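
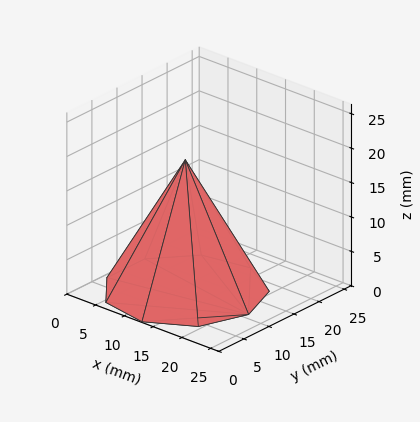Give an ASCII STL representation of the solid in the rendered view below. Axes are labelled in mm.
Reading the render: the shape is a regular 9-sided pyramid, base circumscribed radius ≈ 11 mm, apex at z ≈ 19 mm (dimensions read to the nearest mm from the axis ticks). For the STL, each face is triangulated and given an outward normal.

solid part
  facet normal 0.0000 0.0000 -1.0000
    outer loop
      vertex 12.910 21.833 0.000
      vertex 19.426 18.071 0.000
      vertex 22.000 11.000 0.000
    endloop
  endfacet
  facet normal 0.0000 0.0000 -1.0000
    outer loop
      vertex 5.500 20.526 0.000
      vertex 12.910 21.833 0.000
      vertex 22.000 11.000 0.000
    endloop
  endfacet
  facet normal 0.0000 0.0000 -1.0000
    outer loop
      vertex 0.663 14.762 0.000
      vertex 5.500 20.526 0.000
      vertex 22.000 11.000 0.000
    endloop
  endfacet
  facet normal 0.0000 0.0000 -1.0000
    outer loop
      vertex 0.663 7.238 0.000
      vertex 0.663 14.762 0.000
      vertex 22.000 11.000 0.000
    endloop
  endfacet
  facet normal 0.0000 0.0000 -1.0000
    outer loop
      vertex 5.500 1.474 0.000
      vertex 0.663 7.238 0.000
      vertex 22.000 11.000 0.000
    endloop
  endfacet
  facet normal 0.0000 0.0000 -1.0000
    outer loop
      vertex 12.910 0.167 0.000
      vertex 5.500 1.474 0.000
      vertex 22.000 11.000 0.000
    endloop
  endfacet
  facet normal 0.0000 0.0000 -1.0000
    outer loop
      vertex 19.426 3.929 0.000
      vertex 12.910 0.167 0.000
      vertex 22.000 11.000 0.000
    endloop
  endfacet
  facet normal 0.8254 0.3005 0.4779
    outer loop
      vertex 22.000 11.000 0.000
      vertex 19.426 18.071 0.000
      vertex 11.000 11.000 19.000
    endloop
  endfacet
  facet normal 0.4392 0.7607 0.4779
    outer loop
      vertex 19.426 18.071 0.000
      vertex 12.910 21.833 0.000
      vertex 11.000 11.000 19.000
    endloop
  endfacet
  facet normal -0.1526 0.8651 0.4779
    outer loop
      vertex 12.910 21.833 0.000
      vertex 5.500 20.526 0.000
      vertex 11.000 11.000 19.000
    endloop
  endfacet
  facet normal -0.6729 0.5647 0.4779
    outer loop
      vertex 5.500 20.526 0.000
      vertex 0.663 14.762 0.000
      vertex 11.000 11.000 19.000
    endloop
  endfacet
  facet normal -0.8784 0.0000 0.4779
    outer loop
      vertex 0.663 14.762 0.000
      vertex 0.663 7.238 0.000
      vertex 11.000 11.000 19.000
    endloop
  endfacet
  facet normal -0.6729 -0.5647 0.4779
    outer loop
      vertex 0.663 7.238 0.000
      vertex 5.500 1.474 0.000
      vertex 11.000 11.000 19.000
    endloop
  endfacet
  facet normal -0.1526 -0.8651 0.4779
    outer loop
      vertex 5.500 1.474 0.000
      vertex 12.910 0.167 0.000
      vertex 11.000 11.000 19.000
    endloop
  endfacet
  facet normal 0.4392 -0.7607 0.4779
    outer loop
      vertex 12.910 0.167 0.000
      vertex 19.426 3.929 0.000
      vertex 11.000 11.000 19.000
    endloop
  endfacet
  facet normal 0.8254 -0.3005 0.4779
    outer loop
      vertex 19.426 3.929 0.000
      vertex 22.000 11.000 0.000
      vertex 11.000 11.000 19.000
    endloop
  endfacet
endsolid part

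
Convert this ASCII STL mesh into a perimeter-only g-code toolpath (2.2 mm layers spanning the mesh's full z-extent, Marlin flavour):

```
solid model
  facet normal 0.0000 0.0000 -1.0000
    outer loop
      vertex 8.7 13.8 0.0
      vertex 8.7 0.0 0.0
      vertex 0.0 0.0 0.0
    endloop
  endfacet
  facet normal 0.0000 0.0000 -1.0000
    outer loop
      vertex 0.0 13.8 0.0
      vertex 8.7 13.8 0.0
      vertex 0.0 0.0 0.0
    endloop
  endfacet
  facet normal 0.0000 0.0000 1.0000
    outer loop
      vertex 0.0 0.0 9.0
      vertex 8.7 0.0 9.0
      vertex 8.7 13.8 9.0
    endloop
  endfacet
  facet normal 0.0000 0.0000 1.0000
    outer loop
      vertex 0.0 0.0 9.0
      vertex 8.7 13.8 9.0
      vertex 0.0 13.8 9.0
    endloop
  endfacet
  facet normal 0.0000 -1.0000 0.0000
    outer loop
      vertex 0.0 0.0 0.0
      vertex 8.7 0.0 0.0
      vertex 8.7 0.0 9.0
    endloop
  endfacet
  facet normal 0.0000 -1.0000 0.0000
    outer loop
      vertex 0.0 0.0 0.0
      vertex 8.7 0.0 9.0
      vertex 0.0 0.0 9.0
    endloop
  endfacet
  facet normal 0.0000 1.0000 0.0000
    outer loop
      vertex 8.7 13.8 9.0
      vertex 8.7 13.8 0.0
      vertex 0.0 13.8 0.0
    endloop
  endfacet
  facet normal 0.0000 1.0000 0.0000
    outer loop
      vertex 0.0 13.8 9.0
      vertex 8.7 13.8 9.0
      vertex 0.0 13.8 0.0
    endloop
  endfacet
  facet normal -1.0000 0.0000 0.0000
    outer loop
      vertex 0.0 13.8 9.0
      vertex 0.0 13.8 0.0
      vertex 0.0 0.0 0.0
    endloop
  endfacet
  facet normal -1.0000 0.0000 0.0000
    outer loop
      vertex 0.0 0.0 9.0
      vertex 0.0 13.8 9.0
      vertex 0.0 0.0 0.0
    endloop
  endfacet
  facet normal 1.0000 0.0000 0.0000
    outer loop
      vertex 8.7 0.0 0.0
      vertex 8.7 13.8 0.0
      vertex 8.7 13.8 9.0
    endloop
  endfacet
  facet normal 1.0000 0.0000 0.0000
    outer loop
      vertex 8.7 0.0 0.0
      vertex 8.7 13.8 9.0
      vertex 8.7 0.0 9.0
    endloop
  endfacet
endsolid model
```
; perimeter-only toolpath
G21 ; units = mm
G90 ; absolute positioning
G28 ; home
; layer 1
G0 Z2.2
G0 X0.0 Y0.0
G1 X8.7 Y0.0
G1 X8.7 Y13.8
G1 X0.0 Y13.8
G1 X0.0 Y0.0
; layer 2
G0 Z4.5
G0 X0.0 Y0.0
G1 X8.7 Y0.0
G1 X8.7 Y13.8
G1 X0.0 Y13.8
G1 X0.0 Y0.0
; layer 3
G0 Z6.8
G0 X0.0 Y0.0
G1 X8.7 Y0.0
G1 X8.7 Y13.8
G1 X0.0 Y13.8
G1 X0.0 Y0.0
; layer 4
G0 Z9.0
G0 X0.0 Y0.0
G1 X8.7 Y0.0
G1 X8.7 Y13.8
G1 X0.0 Y13.8
G1 X0.0 Y0.0
M2 ; end

The solid is a rectangular box, roughly 8.7 × 13.8 mm footprint and 9 mm tall. Slicing at Δz = 2.2 mm — 4 equal slices spanning the solid's height, so layer i sits at z = i·h/4 — gives 4 non-empty perimeters. Each is a 4-segment closed polygon; G0 lifts to the layer z and rapids to the start vertex, then G1 traces the edges.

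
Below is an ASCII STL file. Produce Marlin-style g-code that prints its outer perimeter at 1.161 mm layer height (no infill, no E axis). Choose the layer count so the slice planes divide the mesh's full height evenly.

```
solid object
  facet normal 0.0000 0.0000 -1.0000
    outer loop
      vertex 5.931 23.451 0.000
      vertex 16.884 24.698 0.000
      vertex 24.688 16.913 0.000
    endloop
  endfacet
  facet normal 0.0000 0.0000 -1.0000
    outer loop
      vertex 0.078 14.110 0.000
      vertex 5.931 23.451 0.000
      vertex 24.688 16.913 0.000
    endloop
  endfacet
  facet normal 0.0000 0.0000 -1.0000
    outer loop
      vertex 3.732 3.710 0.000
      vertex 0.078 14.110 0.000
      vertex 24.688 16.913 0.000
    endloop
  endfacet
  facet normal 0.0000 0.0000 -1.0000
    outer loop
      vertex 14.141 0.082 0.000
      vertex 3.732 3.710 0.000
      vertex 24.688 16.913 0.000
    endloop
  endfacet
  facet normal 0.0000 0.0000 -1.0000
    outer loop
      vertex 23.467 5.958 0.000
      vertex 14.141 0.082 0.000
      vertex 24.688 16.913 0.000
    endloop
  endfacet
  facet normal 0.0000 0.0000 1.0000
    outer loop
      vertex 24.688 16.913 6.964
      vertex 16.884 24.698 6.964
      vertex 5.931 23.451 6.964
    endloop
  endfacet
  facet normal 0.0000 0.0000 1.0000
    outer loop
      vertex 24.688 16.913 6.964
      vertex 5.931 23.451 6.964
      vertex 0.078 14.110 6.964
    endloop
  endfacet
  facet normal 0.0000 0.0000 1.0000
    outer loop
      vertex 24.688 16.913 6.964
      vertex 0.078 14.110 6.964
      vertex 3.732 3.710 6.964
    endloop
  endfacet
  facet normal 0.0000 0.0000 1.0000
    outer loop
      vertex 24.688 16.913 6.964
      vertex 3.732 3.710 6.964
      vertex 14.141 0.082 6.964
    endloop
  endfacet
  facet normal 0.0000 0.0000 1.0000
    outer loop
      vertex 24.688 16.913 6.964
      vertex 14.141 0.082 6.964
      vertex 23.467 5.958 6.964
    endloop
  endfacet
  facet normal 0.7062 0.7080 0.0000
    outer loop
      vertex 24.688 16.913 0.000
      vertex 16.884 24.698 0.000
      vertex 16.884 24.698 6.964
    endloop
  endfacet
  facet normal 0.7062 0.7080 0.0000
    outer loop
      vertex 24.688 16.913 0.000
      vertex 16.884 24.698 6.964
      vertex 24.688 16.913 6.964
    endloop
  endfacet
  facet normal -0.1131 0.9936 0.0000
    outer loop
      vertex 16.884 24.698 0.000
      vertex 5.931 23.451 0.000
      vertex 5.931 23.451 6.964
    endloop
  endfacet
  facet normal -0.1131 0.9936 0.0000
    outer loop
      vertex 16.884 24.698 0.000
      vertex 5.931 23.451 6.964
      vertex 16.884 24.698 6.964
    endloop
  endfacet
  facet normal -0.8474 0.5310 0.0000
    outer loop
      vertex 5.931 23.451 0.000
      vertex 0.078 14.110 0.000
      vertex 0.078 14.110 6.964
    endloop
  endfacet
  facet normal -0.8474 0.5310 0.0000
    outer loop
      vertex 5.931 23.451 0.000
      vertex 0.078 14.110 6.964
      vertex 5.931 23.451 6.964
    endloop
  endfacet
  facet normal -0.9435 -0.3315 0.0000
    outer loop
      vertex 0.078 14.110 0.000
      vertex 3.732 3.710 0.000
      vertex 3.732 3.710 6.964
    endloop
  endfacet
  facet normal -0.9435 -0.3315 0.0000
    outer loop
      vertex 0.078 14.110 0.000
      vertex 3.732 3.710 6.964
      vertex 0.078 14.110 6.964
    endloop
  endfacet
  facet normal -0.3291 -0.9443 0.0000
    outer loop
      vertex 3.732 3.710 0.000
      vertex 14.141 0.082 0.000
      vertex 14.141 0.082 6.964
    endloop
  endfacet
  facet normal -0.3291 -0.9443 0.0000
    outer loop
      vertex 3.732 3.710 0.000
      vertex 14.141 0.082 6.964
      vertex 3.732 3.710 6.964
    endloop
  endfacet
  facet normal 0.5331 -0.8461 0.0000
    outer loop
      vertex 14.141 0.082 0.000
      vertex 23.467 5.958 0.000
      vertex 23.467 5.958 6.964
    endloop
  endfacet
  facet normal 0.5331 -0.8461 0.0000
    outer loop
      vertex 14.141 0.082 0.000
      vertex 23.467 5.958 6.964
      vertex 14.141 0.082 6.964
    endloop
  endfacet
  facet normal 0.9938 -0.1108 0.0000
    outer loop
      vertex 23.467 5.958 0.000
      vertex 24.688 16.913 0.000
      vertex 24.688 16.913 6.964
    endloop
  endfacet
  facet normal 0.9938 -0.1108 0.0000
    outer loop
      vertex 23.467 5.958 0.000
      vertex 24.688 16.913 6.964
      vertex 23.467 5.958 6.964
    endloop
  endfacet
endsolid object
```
; perimeter-only toolpath
G21 ; units = mm
G90 ; absolute positioning
G28 ; home
; layer 1
G0 Z1.161
G0 X24.688 Y16.913
G1 X16.884 Y24.698
G1 X5.931 Y23.451
G1 X0.078 Y14.110
G1 X3.732 Y3.710
G1 X14.141 Y0.082
G1 X23.467 Y5.958
G1 X24.688 Y16.913
; layer 2
G0 Z2.321
G0 X24.688 Y16.913
G1 X16.884 Y24.698
G1 X5.931 Y23.451
G1 X0.078 Y14.110
G1 X3.732 Y3.710
G1 X14.141 Y0.082
G1 X23.467 Y5.958
G1 X24.688 Y16.913
; layer 3
G0 Z3.482
G0 X24.688 Y16.913
G1 X16.884 Y24.698
G1 X5.931 Y23.451
G1 X0.078 Y14.110
G1 X3.732 Y3.710
G1 X14.141 Y0.082
G1 X23.467 Y5.958
G1 X24.688 Y16.913
; layer 4
G0 Z4.643
G0 X24.688 Y16.913
G1 X16.884 Y24.698
G1 X5.931 Y23.451
G1 X0.078 Y14.110
G1 X3.732 Y3.710
G1 X14.141 Y0.082
G1 X23.467 Y5.958
G1 X24.688 Y16.913
; layer 5
G0 Z5.803
G0 X24.688 Y16.913
G1 X16.884 Y24.698
G1 X5.931 Y23.451
G1 X0.078 Y14.110
G1 X3.732 Y3.710
G1 X14.141 Y0.082
G1 X23.467 Y5.958
G1 X24.688 Y16.913
; layer 6
G0 Z6.964
G0 X24.688 Y16.913
G1 X16.884 Y24.698
G1 X5.931 Y23.451
G1 X0.078 Y14.110
G1 X3.732 Y3.710
G1 X14.141 Y0.082
G1 X23.467 Y5.958
G1 X24.688 Y16.913
M2 ; end

The solid is a regular 7-sided prism (a cylinder approximated with 7 flat sides), circumscribed radius ≈ 12.7 mm, height ≈ 6.96 mm. Slicing at Δz = 1.161 mm — 6 equal slices spanning the solid's height, so layer i sits at z = i·h/6 — gives 6 non-empty perimeters. Each is a 7-segment closed polygon; G0 lifts to the layer z and rapids to the start vertex, then G1 traces the edges.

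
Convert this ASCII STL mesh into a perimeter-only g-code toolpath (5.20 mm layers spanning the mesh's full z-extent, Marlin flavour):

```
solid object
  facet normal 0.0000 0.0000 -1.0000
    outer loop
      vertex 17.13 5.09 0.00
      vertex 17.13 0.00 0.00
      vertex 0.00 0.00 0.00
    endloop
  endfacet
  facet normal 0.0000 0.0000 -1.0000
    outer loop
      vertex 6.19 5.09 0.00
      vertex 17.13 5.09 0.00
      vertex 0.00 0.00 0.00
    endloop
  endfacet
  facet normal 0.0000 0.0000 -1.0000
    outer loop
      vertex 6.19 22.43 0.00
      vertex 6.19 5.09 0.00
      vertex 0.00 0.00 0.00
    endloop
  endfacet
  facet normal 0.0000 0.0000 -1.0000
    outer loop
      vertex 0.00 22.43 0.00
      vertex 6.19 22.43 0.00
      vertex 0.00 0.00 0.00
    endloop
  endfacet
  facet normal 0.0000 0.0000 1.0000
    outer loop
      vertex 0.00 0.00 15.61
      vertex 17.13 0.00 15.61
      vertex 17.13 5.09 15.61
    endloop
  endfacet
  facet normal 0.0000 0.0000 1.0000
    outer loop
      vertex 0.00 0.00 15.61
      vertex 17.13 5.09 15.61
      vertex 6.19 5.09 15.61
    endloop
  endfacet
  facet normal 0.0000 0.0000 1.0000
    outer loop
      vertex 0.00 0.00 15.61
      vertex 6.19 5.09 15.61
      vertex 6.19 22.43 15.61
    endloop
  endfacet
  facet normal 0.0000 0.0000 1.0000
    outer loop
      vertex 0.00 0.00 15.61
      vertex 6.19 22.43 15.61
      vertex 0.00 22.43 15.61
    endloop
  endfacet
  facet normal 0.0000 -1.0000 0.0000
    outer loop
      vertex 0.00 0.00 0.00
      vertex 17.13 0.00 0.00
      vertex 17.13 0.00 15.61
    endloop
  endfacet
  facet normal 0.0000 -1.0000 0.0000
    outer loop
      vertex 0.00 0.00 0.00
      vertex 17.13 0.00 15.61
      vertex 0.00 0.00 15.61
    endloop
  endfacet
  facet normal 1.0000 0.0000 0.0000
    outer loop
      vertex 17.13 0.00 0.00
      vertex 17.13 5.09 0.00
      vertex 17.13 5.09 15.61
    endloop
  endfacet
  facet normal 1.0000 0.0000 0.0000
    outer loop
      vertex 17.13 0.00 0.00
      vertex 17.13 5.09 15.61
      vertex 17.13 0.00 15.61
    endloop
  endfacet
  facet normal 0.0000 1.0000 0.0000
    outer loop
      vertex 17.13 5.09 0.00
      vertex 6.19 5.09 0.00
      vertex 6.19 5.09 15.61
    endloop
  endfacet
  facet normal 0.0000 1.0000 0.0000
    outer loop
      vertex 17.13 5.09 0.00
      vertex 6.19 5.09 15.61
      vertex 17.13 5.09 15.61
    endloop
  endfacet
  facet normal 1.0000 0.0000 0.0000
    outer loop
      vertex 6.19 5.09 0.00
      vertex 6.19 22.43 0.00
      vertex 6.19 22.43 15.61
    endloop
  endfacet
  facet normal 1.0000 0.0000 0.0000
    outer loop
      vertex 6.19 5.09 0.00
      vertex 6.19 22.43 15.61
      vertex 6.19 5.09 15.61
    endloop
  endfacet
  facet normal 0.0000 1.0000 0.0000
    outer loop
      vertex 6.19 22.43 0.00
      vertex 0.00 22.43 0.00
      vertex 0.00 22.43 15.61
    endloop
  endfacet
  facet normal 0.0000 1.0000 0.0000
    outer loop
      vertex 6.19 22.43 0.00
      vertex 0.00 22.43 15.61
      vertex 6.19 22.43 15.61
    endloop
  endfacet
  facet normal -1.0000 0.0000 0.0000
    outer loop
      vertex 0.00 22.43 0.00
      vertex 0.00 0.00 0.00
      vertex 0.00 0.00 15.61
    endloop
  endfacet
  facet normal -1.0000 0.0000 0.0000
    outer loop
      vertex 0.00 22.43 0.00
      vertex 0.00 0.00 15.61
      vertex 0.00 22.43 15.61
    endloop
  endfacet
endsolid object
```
; perimeter-only toolpath
G21 ; units = mm
G90 ; absolute positioning
G28 ; home
; layer 1
G0 Z5.20
G0 X0.00 Y0.00
G1 X17.13 Y0.00
G1 X17.13 Y5.09
G1 X6.19 Y5.09
G1 X6.19 Y22.43
G1 X0.00 Y22.43
G1 X0.00 Y0.00
; layer 2
G0 Z10.41
G0 X0.00 Y0.00
G1 X17.13 Y0.00
G1 X17.13 Y5.09
G1 X6.19 Y5.09
G1 X6.19 Y22.43
G1 X0.00 Y22.43
G1 X0.00 Y0.00
; layer 3
G0 Z15.61
G0 X0.00 Y0.00
G1 X17.13 Y0.00
G1 X17.13 Y5.09
G1 X6.19 Y5.09
G1 X6.19 Y22.43
G1 X0.00 Y22.43
G1 X0.00 Y0.00
M2 ; end

The solid is an L-shaped prism: outer 17.1 × 22.4 mm, arm thicknesses ≈ 5.09 mm (horizontal) and 6.19 mm (vertical), extruded 15.6 mm in z. Slicing at Δz = 5.20 mm — 3 equal slices spanning the solid's height, so layer i sits at z = i·h/3 — gives 3 non-empty perimeters. Each is a 6-segment closed polygon; G0 lifts to the layer z and rapids to the start vertex, then G1 traces the edges.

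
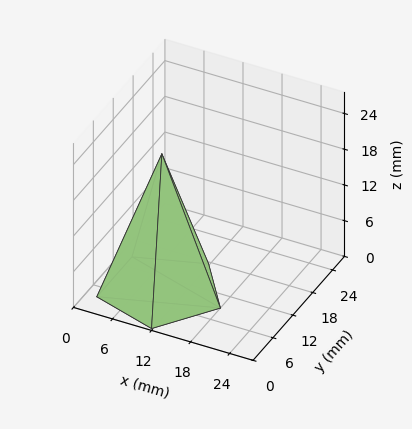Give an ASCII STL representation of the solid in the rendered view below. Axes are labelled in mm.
Reading the render: the shape is a regular 5-sided pyramid, base circumscribed radius ≈ 9 mm, apex at z ≈ 23 mm (dimensions read to the nearest mm from the axis ticks). For the STL, each face is triangulated and given an outward normal.

solid part
  facet normal 0.0000 0.0000 -1.0000
    outer loop
      vertex 1.7 14.3 0.0
      vertex 11.8 17.6 0.0
      vertex 18.0 9.0 0.0
    endloop
  endfacet
  facet normal 0.0000 0.0000 -1.0000
    outer loop
      vertex 1.7 3.7 0.0
      vertex 1.7 14.3 0.0
      vertex 18.0 9.0 0.0
    endloop
  endfacet
  facet normal 0.0000 0.0000 -1.0000
    outer loop
      vertex 11.8 0.4 0.0
      vertex 1.7 3.7 0.0
      vertex 18.0 9.0 0.0
    endloop
  endfacet
  facet normal 0.7732 0.5574 0.3025
    outer loop
      vertex 18.0 9.0 0.0
      vertex 11.8 17.6 0.0
      vertex 9.0 9.0 23.0
    endloop
  endfacet
  facet normal -0.2960 0.9060 0.3027
    outer loop
      vertex 11.8 17.6 0.0
      vertex 1.7 14.3 0.0
      vertex 9.0 9.0 23.0
    endloop
  endfacet
  facet normal -0.9531 0.0000 0.3025
    outer loop
      vertex 1.7 14.3 0.0
      vertex 1.7 3.7 0.0
      vertex 9.0 9.0 23.0
    endloop
  endfacet
  facet normal -0.2960 -0.9060 0.3027
    outer loop
      vertex 1.7 3.7 0.0
      vertex 11.8 0.4 0.0
      vertex 9.0 9.0 23.0
    endloop
  endfacet
  facet normal 0.7732 -0.5574 0.3025
    outer loop
      vertex 11.8 0.4 0.0
      vertex 18.0 9.0 0.0
      vertex 9.0 9.0 23.0
    endloop
  endfacet
endsolid part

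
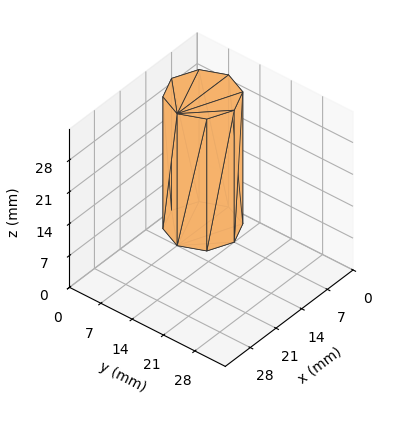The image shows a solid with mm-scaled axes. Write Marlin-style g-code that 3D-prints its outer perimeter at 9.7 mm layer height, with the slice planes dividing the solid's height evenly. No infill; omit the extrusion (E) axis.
Reading the render: the shape is a regular 8-sided prism (a cylinder approximated with 8 flat sides), circumscribed radius ≈ 7 mm, height ≈ 29 mm (dimensions read to the nearest mm from the axis ticks). For the g-code, the solid's height is divided into equal slices at the stated Δz and each level perimeter traced with G1 moves after a G0 lift.

; perimeter-only toolpath
G21 ; units = mm
G90 ; absolute positioning
G28 ; home
; layer 1
G0 Z9.7
G0 X14.0 Y7.0
G1 X11.9 Y11.9
G1 X7.0 Y14.0
G1 X2.1 Y11.9
G1 X0.0 Y7.0
G1 X2.1 Y2.1
G1 X7.0 Y0.0
G1 X11.9 Y2.1
G1 X14.0 Y7.0
; layer 2
G0 Z19.3
G0 X14.0 Y7.0
G1 X11.9 Y11.9
G1 X7.0 Y14.0
G1 X2.1 Y11.9
G1 X0.0 Y7.0
G1 X2.1 Y2.1
G1 X7.0 Y0.0
G1 X11.9 Y2.1
G1 X14.0 Y7.0
; layer 3
G0 Z29.0
G0 X14.0 Y7.0
G1 X11.9 Y11.9
G1 X7.0 Y14.0
G1 X2.1 Y11.9
G1 X0.0 Y7.0
G1 X2.1 Y2.1
G1 X7.0 Y0.0
G1 X11.9 Y2.1
G1 X14.0 Y7.0
M2 ; end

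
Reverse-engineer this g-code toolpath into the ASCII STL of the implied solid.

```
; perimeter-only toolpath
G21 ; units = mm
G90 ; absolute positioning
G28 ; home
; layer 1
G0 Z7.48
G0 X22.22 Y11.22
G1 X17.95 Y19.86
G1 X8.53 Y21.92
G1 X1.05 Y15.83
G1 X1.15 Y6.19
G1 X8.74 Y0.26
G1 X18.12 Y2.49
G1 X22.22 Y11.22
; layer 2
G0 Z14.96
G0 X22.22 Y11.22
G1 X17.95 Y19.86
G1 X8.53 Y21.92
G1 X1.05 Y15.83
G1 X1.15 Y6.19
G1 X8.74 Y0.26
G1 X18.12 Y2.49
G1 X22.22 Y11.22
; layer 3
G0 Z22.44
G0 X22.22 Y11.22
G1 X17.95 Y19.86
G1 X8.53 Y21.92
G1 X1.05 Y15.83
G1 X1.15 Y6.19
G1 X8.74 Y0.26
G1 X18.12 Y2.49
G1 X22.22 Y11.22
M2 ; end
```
solid part
  facet normal 0.0000 0.0000 -1.0000
    outer loop
      vertex 8.53 21.92 0.00
      vertex 17.95 19.86 0.00
      vertex 22.22 11.22 0.00
    endloop
  endfacet
  facet normal 0.0000 0.0000 -1.0000
    outer loop
      vertex 1.05 15.83 0.00
      vertex 8.53 21.92 0.00
      vertex 22.22 11.22 0.00
    endloop
  endfacet
  facet normal 0.0000 0.0000 -1.0000
    outer loop
      vertex 1.15 6.19 0.00
      vertex 1.05 15.83 0.00
      vertex 22.22 11.22 0.00
    endloop
  endfacet
  facet normal 0.0000 0.0000 -1.0000
    outer loop
      vertex 8.74 0.26 0.00
      vertex 1.15 6.19 0.00
      vertex 22.22 11.22 0.00
    endloop
  endfacet
  facet normal 0.0000 0.0000 -1.0000
    outer loop
      vertex 18.12 2.49 0.00
      vertex 8.74 0.26 0.00
      vertex 22.22 11.22 0.00
    endloop
  endfacet
  facet normal 0.0000 0.0000 1.0000
    outer loop
      vertex 22.22 11.22 22.44
      vertex 17.95 19.86 22.44
      vertex 8.53 21.92 22.44
    endloop
  endfacet
  facet normal 0.0000 0.0000 1.0000
    outer loop
      vertex 22.22 11.22 22.44
      vertex 8.53 21.92 22.44
      vertex 1.05 15.83 22.44
    endloop
  endfacet
  facet normal 0.0000 0.0000 1.0000
    outer loop
      vertex 22.22 11.22 22.44
      vertex 1.05 15.83 22.44
      vertex 1.15 6.19 22.44
    endloop
  endfacet
  facet normal 0.0000 0.0000 1.0000
    outer loop
      vertex 22.22 11.22 22.44
      vertex 1.15 6.19 22.44
      vertex 8.74 0.26 22.44
    endloop
  endfacet
  facet normal 0.0000 0.0000 1.0000
    outer loop
      vertex 22.22 11.22 22.44
      vertex 8.74 0.26 22.44
      vertex 18.12 2.49 22.44
    endloop
  endfacet
  facet normal 0.8965 0.4431 0.0000
    outer loop
      vertex 22.22 11.22 0.00
      vertex 17.95 19.86 0.00
      vertex 17.95 19.86 22.44
    endloop
  endfacet
  facet normal 0.8965 0.4431 0.0000
    outer loop
      vertex 22.22 11.22 0.00
      vertex 17.95 19.86 22.44
      vertex 22.22 11.22 22.44
    endloop
  endfacet
  facet normal 0.2136 0.9769 0.0000
    outer loop
      vertex 17.95 19.86 0.00
      vertex 8.53 21.92 0.00
      vertex 8.53 21.92 22.44
    endloop
  endfacet
  facet normal 0.2136 0.9769 0.0000
    outer loop
      vertex 17.95 19.86 0.00
      vertex 8.53 21.92 22.44
      vertex 17.95 19.86 22.44
    endloop
  endfacet
  facet normal -0.6314 0.7755 0.0000
    outer loop
      vertex 8.53 21.92 0.00
      vertex 1.05 15.83 0.00
      vertex 1.05 15.83 22.44
    endloop
  endfacet
  facet normal -0.6314 0.7755 0.0000
    outer loop
      vertex 8.53 21.92 0.00
      vertex 1.05 15.83 22.44
      vertex 8.53 21.92 22.44
    endloop
  endfacet
  facet normal -0.9999 -0.0104 0.0000
    outer loop
      vertex 1.05 15.83 0.00
      vertex 1.15 6.19 0.00
      vertex 1.15 6.19 22.44
    endloop
  endfacet
  facet normal -0.9999 -0.0104 0.0000
    outer loop
      vertex 1.05 15.83 0.00
      vertex 1.15 6.19 22.44
      vertex 1.05 15.83 22.44
    endloop
  endfacet
  facet normal -0.6157 -0.7880 0.0000
    outer loop
      vertex 1.15 6.19 0.00
      vertex 8.74 0.26 0.00
      vertex 8.74 0.26 22.44
    endloop
  endfacet
  facet normal -0.6157 -0.7880 0.0000
    outer loop
      vertex 1.15 6.19 0.00
      vertex 8.74 0.26 22.44
      vertex 1.15 6.19 22.44
    endloop
  endfacet
  facet normal 0.2313 -0.9729 0.0000
    outer loop
      vertex 8.74 0.26 0.00
      vertex 18.12 2.49 0.00
      vertex 18.12 2.49 22.44
    endloop
  endfacet
  facet normal 0.2313 -0.9729 0.0000
    outer loop
      vertex 8.74 0.26 0.00
      vertex 18.12 2.49 22.44
      vertex 8.74 0.26 22.44
    endloop
  endfacet
  facet normal 0.9051 -0.4251 0.0000
    outer loop
      vertex 18.12 2.49 0.00
      vertex 22.22 11.22 0.00
      vertex 22.22 11.22 22.44
    endloop
  endfacet
  facet normal 0.9051 -0.4251 0.0000
    outer loop
      vertex 18.12 2.49 0.00
      vertex 22.22 11.22 22.44
      vertex 18.12 2.49 22.44
    endloop
  endfacet
endsolid part

The G0 Z moves step by Δz≈7.48 mm. Every layer's G1 loop is the same polygon, so the solid is a straight extrusion of it from z=0 to z≈22.4. Closing with flat bottom and top caps and triangulating gives 24 facets — a regular 7-sided prism (a cylinder approximated with 7 flat sides), circumscribed radius ≈ 11.1 mm, height ≈ 22.4 mm.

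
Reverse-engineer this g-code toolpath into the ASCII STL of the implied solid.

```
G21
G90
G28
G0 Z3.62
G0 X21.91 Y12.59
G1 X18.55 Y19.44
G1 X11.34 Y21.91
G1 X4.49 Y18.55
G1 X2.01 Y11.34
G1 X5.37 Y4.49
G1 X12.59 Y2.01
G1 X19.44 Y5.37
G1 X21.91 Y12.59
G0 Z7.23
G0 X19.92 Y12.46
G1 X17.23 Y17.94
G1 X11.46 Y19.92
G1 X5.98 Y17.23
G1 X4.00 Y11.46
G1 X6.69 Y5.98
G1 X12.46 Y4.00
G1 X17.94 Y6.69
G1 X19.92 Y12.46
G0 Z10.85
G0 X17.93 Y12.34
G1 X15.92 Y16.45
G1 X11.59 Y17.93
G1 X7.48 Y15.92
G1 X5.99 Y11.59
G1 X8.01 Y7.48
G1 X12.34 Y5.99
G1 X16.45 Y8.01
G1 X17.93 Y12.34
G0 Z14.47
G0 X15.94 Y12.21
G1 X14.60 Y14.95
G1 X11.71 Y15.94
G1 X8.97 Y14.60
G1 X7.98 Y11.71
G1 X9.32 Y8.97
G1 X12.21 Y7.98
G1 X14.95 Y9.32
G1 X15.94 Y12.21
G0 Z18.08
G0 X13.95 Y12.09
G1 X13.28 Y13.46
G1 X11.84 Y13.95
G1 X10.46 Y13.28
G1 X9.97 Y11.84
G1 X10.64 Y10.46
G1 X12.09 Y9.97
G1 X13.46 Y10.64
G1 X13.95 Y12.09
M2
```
solid part
  facet normal 0.0000 0.0000 -1.0000
    outer loop
      vertex 11.21 23.90 0.00
      vertex 19.87 20.93 0.00
      vertex 23.90 12.71 0.00
    endloop
  endfacet
  facet normal 0.0000 0.0000 -1.0000
    outer loop
      vertex 2.99 19.87 0.00
      vertex 11.21 23.90 0.00
      vertex 23.90 12.71 0.00
    endloop
  endfacet
  facet normal 0.0000 0.0000 -1.0000
    outer loop
      vertex 0.02 11.21 0.00
      vertex 2.99 19.87 0.00
      vertex 23.90 12.71 0.00
    endloop
  endfacet
  facet normal 0.0000 0.0000 -1.0000
    outer loop
      vertex 4.05 2.99 0.00
      vertex 0.02 11.21 0.00
      vertex 23.90 12.71 0.00
    endloop
  endfacet
  facet normal 0.0000 0.0000 -1.0000
    outer loop
      vertex 12.71 0.02 0.00
      vertex 4.05 2.99 0.00
      vertex 23.90 12.71 0.00
    endloop
  endfacet
  facet normal 0.0000 0.0000 -1.0000
    outer loop
      vertex 20.93 4.05 0.00
      vertex 12.71 0.02 0.00
      vertex 23.90 12.71 0.00
    endloop
  endfacet
  facet normal 0.8001 0.3923 0.4538
    outer loop
      vertex 23.90 12.71 0.00
      vertex 19.87 20.93 0.00
      vertex 11.96 11.96 21.70
    endloop
  endfacet
  facet normal 0.2891 0.8429 0.4538
    outer loop
      vertex 19.87 20.93 0.00
      vertex 11.21 23.90 0.00
      vertex 11.96 11.96 21.70
    endloop
  endfacet
  facet normal -0.3923 0.8001 0.4538
    outer loop
      vertex 11.21 23.90 0.00
      vertex 2.99 19.87 0.00
      vertex 11.96 11.96 21.70
    endloop
  endfacet
  facet normal -0.8429 0.2891 0.4538
    outer loop
      vertex 2.99 19.87 0.00
      vertex 0.02 11.21 0.00
      vertex 11.96 11.96 21.70
    endloop
  endfacet
  facet normal -0.8001 -0.3923 0.4538
    outer loop
      vertex 0.02 11.21 0.00
      vertex 4.05 2.99 0.00
      vertex 11.96 11.96 21.70
    endloop
  endfacet
  facet normal -0.2891 -0.8429 0.4538
    outer loop
      vertex 4.05 2.99 0.00
      vertex 12.71 0.02 0.00
      vertex 11.96 11.96 21.70
    endloop
  endfacet
  facet normal 0.3923 -0.8001 0.4538
    outer loop
      vertex 12.71 0.02 0.00
      vertex 20.93 4.05 0.00
      vertex 11.96 11.96 21.70
    endloop
  endfacet
  facet normal 0.8429 -0.2891 0.4538
    outer loop
      vertex 20.93 4.05 0.00
      vertex 23.90 12.71 0.00
      vertex 11.96 11.96 21.70
    endloop
  endfacet
endsolid part

The G0 Z moves step by Δz≈3.62 mm. The G1 loops shrink linearly with z, so the solid tapers from its base footprint up to z≈21.7. Closing with a flat bottom cap and the tapered top and triangulating gives 14 facets — a regular 8-sided pyramid, base circumscribed radius ≈ 12 mm, apex at z ≈ 21.7 mm.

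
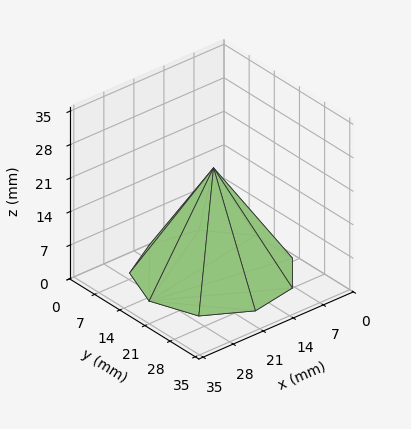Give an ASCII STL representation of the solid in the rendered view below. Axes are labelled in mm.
Reading the render: the shape is a regular 9-sided pyramid, base circumscribed radius ≈ 15 mm, apex at z ≈ 22 mm (dimensions read to the nearest mm from the axis ticks). For the STL, each face is triangulated and given an outward normal.

solid part
  facet normal 0.0000 0.0000 -1.0000
    outer loop
      vertex 17.605 29.772 0.000
      vertex 26.491 24.642 0.000
      vertex 30.000 15.000 0.000
    endloop
  endfacet
  facet normal 0.0000 0.0000 -1.0000
    outer loop
      vertex 7.500 27.990 0.000
      vertex 17.605 29.772 0.000
      vertex 30.000 15.000 0.000
    endloop
  endfacet
  facet normal 0.0000 0.0000 -1.0000
    outer loop
      vertex 0.905 20.130 0.000
      vertex 7.500 27.990 0.000
      vertex 30.000 15.000 0.000
    endloop
  endfacet
  facet normal 0.0000 0.0000 -1.0000
    outer loop
      vertex 0.905 9.870 0.000
      vertex 0.905 20.130 0.000
      vertex 30.000 15.000 0.000
    endloop
  endfacet
  facet normal 0.0000 0.0000 -1.0000
    outer loop
      vertex 7.500 2.010 0.000
      vertex 0.905 9.870 0.000
      vertex 30.000 15.000 0.000
    endloop
  endfacet
  facet normal 0.0000 0.0000 -1.0000
    outer loop
      vertex 17.605 0.228 0.000
      vertex 7.500 2.010 0.000
      vertex 30.000 15.000 0.000
    endloop
  endfacet
  facet normal 0.0000 0.0000 -1.0000
    outer loop
      vertex 26.491 5.358 0.000
      vertex 17.605 0.228 0.000
      vertex 30.000 15.000 0.000
    endloop
  endfacet
  facet normal 0.7912 0.2880 0.5395
    outer loop
      vertex 30.000 15.000 0.000
      vertex 26.491 24.642 0.000
      vertex 15.000 15.000 22.000
    endloop
  endfacet
  facet normal 0.4210 0.7292 0.5395
    outer loop
      vertex 26.491 24.642 0.000
      vertex 17.605 29.772 0.000
      vertex 15.000 15.000 22.000
    endloop
  endfacet
  facet normal -0.1462 0.8292 0.5395
    outer loop
      vertex 17.605 29.772 0.000
      vertex 7.500 27.990 0.000
      vertex 15.000 15.000 22.000
    endloop
  endfacet
  facet normal -0.6450 0.5412 0.5395
    outer loop
      vertex 7.500 27.990 0.000
      vertex 0.905 20.130 0.000
      vertex 15.000 15.000 22.000
    endloop
  endfacet
  facet normal -0.8420 0.0000 0.5395
    outer loop
      vertex 0.905 20.130 0.000
      vertex 0.905 9.870 0.000
      vertex 15.000 15.000 22.000
    endloop
  endfacet
  facet normal -0.6450 -0.5412 0.5395
    outer loop
      vertex 0.905 9.870 0.000
      vertex 7.500 2.010 0.000
      vertex 15.000 15.000 22.000
    endloop
  endfacet
  facet normal -0.1462 -0.8292 0.5395
    outer loop
      vertex 7.500 2.010 0.000
      vertex 17.605 0.228 0.000
      vertex 15.000 15.000 22.000
    endloop
  endfacet
  facet normal 0.4210 -0.7292 0.5395
    outer loop
      vertex 17.605 0.228 0.000
      vertex 26.491 5.358 0.000
      vertex 15.000 15.000 22.000
    endloop
  endfacet
  facet normal 0.7912 -0.2880 0.5395
    outer loop
      vertex 26.491 5.358 0.000
      vertex 30.000 15.000 0.000
      vertex 15.000 15.000 22.000
    endloop
  endfacet
endsolid part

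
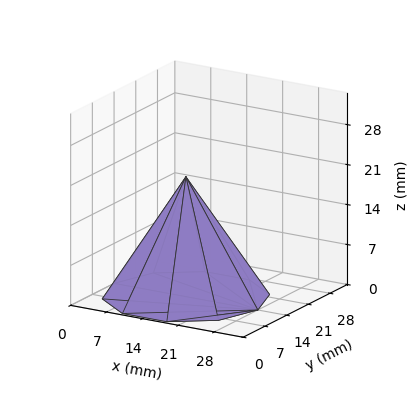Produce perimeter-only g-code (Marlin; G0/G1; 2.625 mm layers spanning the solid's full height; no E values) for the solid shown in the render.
Reading the render: the shape is a regular 10-sided pyramid, base circumscribed radius ≈ 14 mm, apex at z ≈ 21 mm (dimensions read to the nearest mm from the axis ticks). For the g-code, the solid's height is divided into equal slices at the stated Δz and each level perimeter traced with G1 moves after a G0 lift.

; perimeter-only toolpath
G21 ; units = mm
G90 ; absolute positioning
G28 ; home
; layer 1
G0 Z2.625
G0 X26.250 Y14.000
G1 X23.910 Y21.200
G1 X17.785 Y25.651
G1 X10.215 Y25.651
G1 X4.090 Y21.200
G1 X1.750 Y14.000
G1 X4.090 Y6.800
G1 X10.215 Y2.349
G1 X17.785 Y2.349
G1 X23.910 Y6.800
G1 X26.250 Y14.000
; layer 2
G0 Z5.250
G0 X24.500 Y14.000
G1 X22.495 Y20.172
G1 X17.245 Y23.986
G1 X10.755 Y23.986
G1 X5.505 Y20.172
G1 X3.500 Y14.000
G1 X5.505 Y7.828
G1 X10.755 Y4.014
G1 X17.245 Y4.014
G1 X22.495 Y7.828
G1 X24.500 Y14.000
; layer 3
G0 Z7.875
G0 X22.750 Y14.000
G1 X21.079 Y19.143
G1 X16.704 Y22.322
G1 X11.296 Y22.322
G1 X6.921 Y19.143
G1 X5.250 Y14.000
G1 X6.921 Y8.857
G1 X11.296 Y5.678
G1 X16.704 Y5.678
G1 X21.079 Y8.857
G1 X22.750 Y14.000
; layer 4
G0 Z10.500
G0 X21.000 Y14.000
G1 X19.663 Y18.114
G1 X16.163 Y20.657
G1 X11.837 Y20.657
G1 X8.337 Y18.114
G1 X7.000 Y14.000
G1 X8.337 Y9.886
G1 X11.837 Y7.343
G1 X16.163 Y7.343
G1 X19.663 Y9.886
G1 X21.000 Y14.000
; layer 5
G0 Z13.125
G0 X19.250 Y14.000
G1 X18.247 Y17.086
G1 X15.622 Y18.993
G1 X12.378 Y18.993
G1 X9.753 Y17.086
G1 X8.750 Y14.000
G1 X9.753 Y10.914
G1 X12.378 Y9.007
G1 X15.622 Y9.007
G1 X18.247 Y10.914
G1 X19.250 Y14.000
; layer 6
G0 Z15.750
G0 X17.500 Y14.000
G1 X16.831 Y16.057
G1 X15.082 Y17.329
G1 X12.918 Y17.329
G1 X11.168 Y16.057
G1 X10.500 Y14.000
G1 X11.168 Y11.943
G1 X12.918 Y10.671
G1 X15.082 Y10.671
G1 X16.831 Y11.943
G1 X17.500 Y14.000
; layer 7
G0 Z18.375
G0 X15.750 Y14.000
G1 X15.416 Y15.029
G1 X14.541 Y15.664
G1 X13.459 Y15.664
G1 X12.584 Y15.029
G1 X12.250 Y14.000
G1 X12.584 Y12.971
G1 X13.459 Y12.336
G1 X14.541 Y12.336
G1 X15.416 Y12.971
G1 X15.750 Y14.000
M2 ; end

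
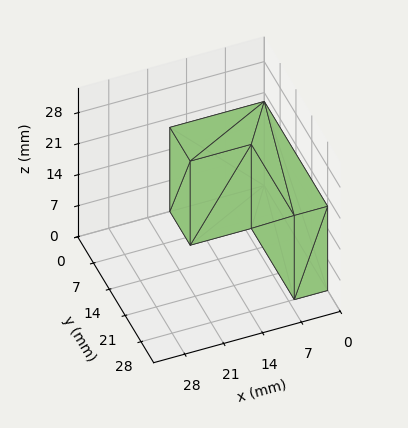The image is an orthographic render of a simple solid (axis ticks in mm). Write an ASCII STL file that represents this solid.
Reading the render: the shape is an L-shaped prism: outer 17 × 28 mm, arm thicknesses ≈ 9 mm (horizontal) and 6 mm (vertical), extruded 19 mm in z (dimensions read to the nearest mm from the axis ticks). For the STL, each face is triangulated and given an outward normal.

solid part
  facet normal 0.0000 0.0000 -1.0000
    outer loop
      vertex 17.00 9.00 0.00
      vertex 17.00 0.00 0.00
      vertex 0.00 0.00 0.00
    endloop
  endfacet
  facet normal 0.0000 0.0000 -1.0000
    outer loop
      vertex 6.00 9.00 0.00
      vertex 17.00 9.00 0.00
      vertex 0.00 0.00 0.00
    endloop
  endfacet
  facet normal 0.0000 0.0000 -1.0000
    outer loop
      vertex 6.00 28.00 0.00
      vertex 6.00 9.00 0.00
      vertex 0.00 0.00 0.00
    endloop
  endfacet
  facet normal 0.0000 0.0000 -1.0000
    outer loop
      vertex 0.00 28.00 0.00
      vertex 6.00 28.00 0.00
      vertex 0.00 0.00 0.00
    endloop
  endfacet
  facet normal 0.0000 0.0000 1.0000
    outer loop
      vertex 0.00 0.00 19.00
      vertex 17.00 0.00 19.00
      vertex 17.00 9.00 19.00
    endloop
  endfacet
  facet normal 0.0000 0.0000 1.0000
    outer loop
      vertex 0.00 0.00 19.00
      vertex 17.00 9.00 19.00
      vertex 6.00 9.00 19.00
    endloop
  endfacet
  facet normal 0.0000 0.0000 1.0000
    outer loop
      vertex 0.00 0.00 19.00
      vertex 6.00 9.00 19.00
      vertex 6.00 28.00 19.00
    endloop
  endfacet
  facet normal 0.0000 0.0000 1.0000
    outer loop
      vertex 0.00 0.00 19.00
      vertex 6.00 28.00 19.00
      vertex 0.00 28.00 19.00
    endloop
  endfacet
  facet normal 0.0000 -1.0000 0.0000
    outer loop
      vertex 0.00 0.00 0.00
      vertex 17.00 0.00 0.00
      vertex 17.00 0.00 19.00
    endloop
  endfacet
  facet normal 0.0000 -1.0000 0.0000
    outer loop
      vertex 0.00 0.00 0.00
      vertex 17.00 0.00 19.00
      vertex 0.00 0.00 19.00
    endloop
  endfacet
  facet normal 1.0000 0.0000 0.0000
    outer loop
      vertex 17.00 0.00 0.00
      vertex 17.00 9.00 0.00
      vertex 17.00 9.00 19.00
    endloop
  endfacet
  facet normal 1.0000 0.0000 0.0000
    outer loop
      vertex 17.00 0.00 0.00
      vertex 17.00 9.00 19.00
      vertex 17.00 0.00 19.00
    endloop
  endfacet
  facet normal 0.0000 1.0000 0.0000
    outer loop
      vertex 17.00 9.00 0.00
      vertex 6.00 9.00 0.00
      vertex 6.00 9.00 19.00
    endloop
  endfacet
  facet normal 0.0000 1.0000 0.0000
    outer loop
      vertex 17.00 9.00 0.00
      vertex 6.00 9.00 19.00
      vertex 17.00 9.00 19.00
    endloop
  endfacet
  facet normal 1.0000 0.0000 0.0000
    outer loop
      vertex 6.00 9.00 0.00
      vertex 6.00 28.00 0.00
      vertex 6.00 28.00 19.00
    endloop
  endfacet
  facet normal 1.0000 0.0000 0.0000
    outer loop
      vertex 6.00 9.00 0.00
      vertex 6.00 28.00 19.00
      vertex 6.00 9.00 19.00
    endloop
  endfacet
  facet normal 0.0000 1.0000 0.0000
    outer loop
      vertex 6.00 28.00 0.00
      vertex 0.00 28.00 0.00
      vertex 0.00 28.00 19.00
    endloop
  endfacet
  facet normal 0.0000 1.0000 0.0000
    outer loop
      vertex 6.00 28.00 0.00
      vertex 0.00 28.00 19.00
      vertex 6.00 28.00 19.00
    endloop
  endfacet
  facet normal -1.0000 0.0000 0.0000
    outer loop
      vertex 0.00 28.00 0.00
      vertex 0.00 0.00 0.00
      vertex 0.00 0.00 19.00
    endloop
  endfacet
  facet normal -1.0000 0.0000 0.0000
    outer loop
      vertex 0.00 28.00 0.00
      vertex 0.00 0.00 19.00
      vertex 0.00 28.00 19.00
    endloop
  endfacet
endsolid part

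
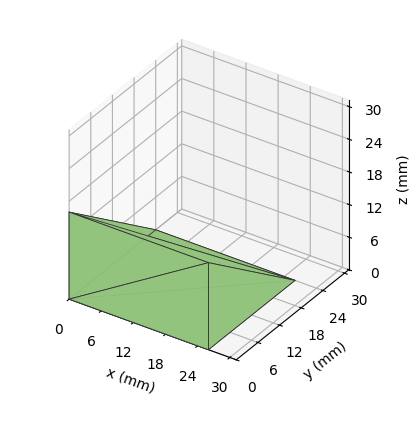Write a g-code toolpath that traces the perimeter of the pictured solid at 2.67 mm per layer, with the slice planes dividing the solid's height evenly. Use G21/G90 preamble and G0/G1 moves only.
Reading the render: the shape is a wedge (ramp): 26 × 24 mm base, rising to 16 mm along the y=0 edge and sloping linearly to z=0 at y=24 (dimensions read to the nearest mm from the axis ticks). For the g-code, the solid's height is divided into equal slices at the stated Δz and each level perimeter traced with G1 moves after a G0 lift.

; perimeter-only toolpath
G21 ; units = mm
G90 ; absolute positioning
G28 ; home
; layer 1
G0 Z2.67
G0 X0.00 Y0.00
G1 X26.00 Y0.00
G1 X26.00 Y20.00
G1 X0.00 Y20.00
G1 X0.00 Y0.00
; layer 2
G0 Z5.33
G0 X0.00 Y0.00
G1 X26.00 Y0.00
G1 X26.00 Y16.00
G1 X0.00 Y16.00
G1 X0.00 Y0.00
; layer 3
G0 Z8.00
G0 X0.00 Y0.00
G1 X26.00 Y0.00
G1 X26.00 Y12.00
G1 X0.00 Y12.00
G1 X0.00 Y0.00
; layer 4
G0 Z10.67
G0 X0.00 Y0.00
G1 X26.00 Y0.00
G1 X26.00 Y8.00
G1 X0.00 Y8.00
G1 X0.00 Y0.00
; layer 5
G0 Z13.33
G0 X0.00 Y0.00
G1 X26.00 Y0.00
G1 X26.00 Y4.00
G1 X0.00 Y4.00
G1 X0.00 Y0.00
M2 ; end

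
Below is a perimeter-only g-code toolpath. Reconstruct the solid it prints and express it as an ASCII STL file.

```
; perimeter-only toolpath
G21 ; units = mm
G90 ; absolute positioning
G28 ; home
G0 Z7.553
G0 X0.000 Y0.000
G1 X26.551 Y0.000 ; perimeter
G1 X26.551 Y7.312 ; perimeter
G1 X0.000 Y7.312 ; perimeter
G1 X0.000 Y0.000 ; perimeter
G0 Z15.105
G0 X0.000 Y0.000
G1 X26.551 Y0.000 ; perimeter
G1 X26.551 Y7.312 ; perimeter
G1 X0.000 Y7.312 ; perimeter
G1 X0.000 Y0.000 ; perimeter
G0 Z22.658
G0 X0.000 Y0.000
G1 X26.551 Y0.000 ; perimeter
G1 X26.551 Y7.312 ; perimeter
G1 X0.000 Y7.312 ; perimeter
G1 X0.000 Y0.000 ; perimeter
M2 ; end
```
solid part
  facet normal 0.0000 0.0000 -1.0000
    outer loop
      vertex 26.551 7.312 0.000
      vertex 26.551 0.000 0.000
      vertex 0.000 0.000 0.000
    endloop
  endfacet
  facet normal 0.0000 0.0000 -1.0000
    outer loop
      vertex 0.000 7.312 0.000
      vertex 26.551 7.312 0.000
      vertex 0.000 0.000 0.000
    endloop
  endfacet
  facet normal 0.0000 0.0000 1.0000
    outer loop
      vertex 0.000 0.000 22.658
      vertex 26.551 0.000 22.658
      vertex 26.551 7.312 22.658
    endloop
  endfacet
  facet normal 0.0000 0.0000 1.0000
    outer loop
      vertex 0.000 0.000 22.658
      vertex 26.551 7.312 22.658
      vertex 0.000 7.312 22.658
    endloop
  endfacet
  facet normal 0.0000 -1.0000 0.0000
    outer loop
      vertex 0.000 0.000 0.000
      vertex 26.551 0.000 0.000
      vertex 26.551 0.000 22.658
    endloop
  endfacet
  facet normal 0.0000 -1.0000 0.0000
    outer loop
      vertex 0.000 0.000 0.000
      vertex 26.551 0.000 22.658
      vertex 0.000 0.000 22.658
    endloop
  endfacet
  facet normal 0.0000 1.0000 0.0000
    outer loop
      vertex 26.551 7.312 22.658
      vertex 26.551 7.312 0.000
      vertex 0.000 7.312 0.000
    endloop
  endfacet
  facet normal 0.0000 1.0000 0.0000
    outer loop
      vertex 0.000 7.312 22.658
      vertex 26.551 7.312 22.658
      vertex 0.000 7.312 0.000
    endloop
  endfacet
  facet normal -1.0000 0.0000 0.0000
    outer loop
      vertex 0.000 7.312 22.658
      vertex 0.000 7.312 0.000
      vertex 0.000 0.000 0.000
    endloop
  endfacet
  facet normal -1.0000 0.0000 0.0000
    outer loop
      vertex 0.000 0.000 22.658
      vertex 0.000 7.312 22.658
      vertex 0.000 0.000 0.000
    endloop
  endfacet
  facet normal 1.0000 0.0000 0.0000
    outer loop
      vertex 26.551 0.000 0.000
      vertex 26.551 7.312 0.000
      vertex 26.551 7.312 22.658
    endloop
  endfacet
  facet normal 1.0000 0.0000 0.0000
    outer loop
      vertex 26.551 0.000 0.000
      vertex 26.551 7.312 22.658
      vertex 26.551 0.000 22.658
    endloop
  endfacet
endsolid part

The G0 Z moves step by Δz≈7.553 mm. Every layer's G1 loop is the same polygon, so the solid is a straight extrusion of it from z=0 to z≈22.7. Closing with flat bottom and top caps and triangulating gives 12 facets — a rectangular box, roughly 26.6 × 7.31 mm footprint and 22.7 mm tall.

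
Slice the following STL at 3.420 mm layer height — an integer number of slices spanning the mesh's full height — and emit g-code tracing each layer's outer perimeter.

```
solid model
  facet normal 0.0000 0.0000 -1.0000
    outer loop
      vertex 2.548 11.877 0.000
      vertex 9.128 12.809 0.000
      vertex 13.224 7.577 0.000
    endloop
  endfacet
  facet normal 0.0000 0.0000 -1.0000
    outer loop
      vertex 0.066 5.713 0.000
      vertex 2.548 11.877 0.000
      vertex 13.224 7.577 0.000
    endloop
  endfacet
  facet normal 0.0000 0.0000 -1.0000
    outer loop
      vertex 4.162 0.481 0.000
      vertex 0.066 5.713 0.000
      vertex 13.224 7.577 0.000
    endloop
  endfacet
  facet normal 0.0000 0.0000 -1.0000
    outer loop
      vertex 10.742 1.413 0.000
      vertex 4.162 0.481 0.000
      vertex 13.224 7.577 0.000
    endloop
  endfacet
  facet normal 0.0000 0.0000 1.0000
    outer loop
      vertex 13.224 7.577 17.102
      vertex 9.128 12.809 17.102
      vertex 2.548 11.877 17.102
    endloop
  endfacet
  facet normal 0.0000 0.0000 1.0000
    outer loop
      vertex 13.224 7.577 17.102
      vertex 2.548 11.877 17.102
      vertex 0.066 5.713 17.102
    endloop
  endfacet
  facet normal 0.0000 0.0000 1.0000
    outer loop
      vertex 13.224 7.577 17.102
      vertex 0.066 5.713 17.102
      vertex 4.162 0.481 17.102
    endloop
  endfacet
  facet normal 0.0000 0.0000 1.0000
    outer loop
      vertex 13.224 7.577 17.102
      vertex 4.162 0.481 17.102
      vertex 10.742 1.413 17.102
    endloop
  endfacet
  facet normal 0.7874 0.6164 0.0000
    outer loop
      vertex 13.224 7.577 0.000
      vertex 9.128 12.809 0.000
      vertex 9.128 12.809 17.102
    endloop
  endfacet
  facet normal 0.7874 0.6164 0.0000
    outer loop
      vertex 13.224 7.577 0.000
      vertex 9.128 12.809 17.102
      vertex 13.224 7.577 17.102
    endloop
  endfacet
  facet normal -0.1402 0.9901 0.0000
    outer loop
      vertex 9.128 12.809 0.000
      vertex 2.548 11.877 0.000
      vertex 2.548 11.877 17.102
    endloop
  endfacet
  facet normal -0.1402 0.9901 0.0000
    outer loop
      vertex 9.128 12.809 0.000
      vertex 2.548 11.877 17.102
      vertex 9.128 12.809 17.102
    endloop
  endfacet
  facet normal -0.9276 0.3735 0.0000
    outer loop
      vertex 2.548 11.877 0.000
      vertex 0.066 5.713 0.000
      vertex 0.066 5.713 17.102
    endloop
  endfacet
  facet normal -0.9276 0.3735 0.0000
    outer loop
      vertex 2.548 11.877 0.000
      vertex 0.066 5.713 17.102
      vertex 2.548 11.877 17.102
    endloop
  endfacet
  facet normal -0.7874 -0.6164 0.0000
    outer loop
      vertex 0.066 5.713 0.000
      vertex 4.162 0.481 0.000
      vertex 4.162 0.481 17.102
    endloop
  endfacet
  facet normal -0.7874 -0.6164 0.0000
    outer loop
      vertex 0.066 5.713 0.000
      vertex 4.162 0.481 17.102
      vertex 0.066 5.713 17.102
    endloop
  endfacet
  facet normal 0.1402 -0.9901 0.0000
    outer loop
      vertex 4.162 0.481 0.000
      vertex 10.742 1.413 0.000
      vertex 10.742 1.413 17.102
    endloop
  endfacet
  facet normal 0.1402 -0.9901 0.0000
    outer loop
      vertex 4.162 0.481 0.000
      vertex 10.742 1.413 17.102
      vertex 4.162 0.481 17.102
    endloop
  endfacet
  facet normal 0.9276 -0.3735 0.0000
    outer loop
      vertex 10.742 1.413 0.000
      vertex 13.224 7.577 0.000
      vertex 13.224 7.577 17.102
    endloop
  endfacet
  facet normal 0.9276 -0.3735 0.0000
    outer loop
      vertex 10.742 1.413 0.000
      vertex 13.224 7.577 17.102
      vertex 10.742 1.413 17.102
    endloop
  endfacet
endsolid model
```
; perimeter-only toolpath
G21 ; units = mm
G90 ; absolute positioning
G28 ; home
; layer 1
G0 Z3.420
G0 X13.224 Y7.577
G1 X9.128 Y12.809
G1 X2.548 Y11.877
G1 X0.066 Y5.713
G1 X4.162 Y0.481
G1 X10.742 Y1.413
G1 X13.224 Y7.577
; layer 2
G0 Z6.841
G0 X13.224 Y7.577
G1 X9.128 Y12.809
G1 X2.548 Y11.877
G1 X0.066 Y5.713
G1 X4.162 Y0.481
G1 X10.742 Y1.413
G1 X13.224 Y7.577
; layer 3
G0 Z10.261
G0 X13.224 Y7.577
G1 X9.128 Y12.809
G1 X2.548 Y11.877
G1 X0.066 Y5.713
G1 X4.162 Y0.481
G1 X10.742 Y1.413
G1 X13.224 Y7.577
; layer 4
G0 Z13.682
G0 X13.224 Y7.577
G1 X9.128 Y12.809
G1 X2.548 Y11.877
G1 X0.066 Y5.713
G1 X4.162 Y0.481
G1 X10.742 Y1.413
G1 X13.224 Y7.577
; layer 5
G0 Z17.102
G0 X13.224 Y7.577
G1 X9.128 Y12.809
G1 X2.548 Y11.877
G1 X0.066 Y5.713
G1 X4.162 Y0.481
G1 X10.742 Y1.413
G1 X13.224 Y7.577
M2 ; end

The solid is a regular 6-sided prism (a cylinder approximated with 6 flat sides), circumscribed radius ≈ 6.64 mm, height ≈ 17.1 mm. Slicing at Δz = 3.420 mm — 5 equal slices spanning the solid's height, so layer i sits at z = i·h/5 — gives 5 non-empty perimeters. Each is a 6-segment closed polygon; G0 lifts to the layer z and rapids to the start vertex, then G1 traces the edges.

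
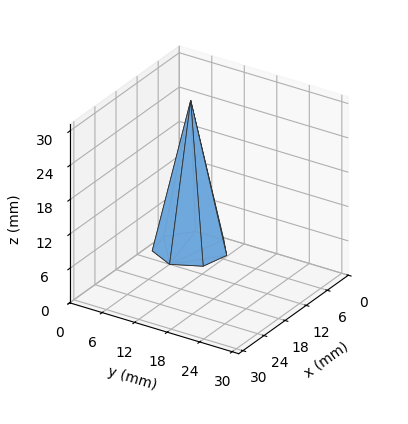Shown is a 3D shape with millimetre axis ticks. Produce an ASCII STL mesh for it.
Reading the render: the shape is a regular 7-sided pyramid, base circumscribed radius ≈ 6 mm, apex at z ≈ 26 mm (dimensions read to the nearest mm from the axis ticks). For the STL, each face is triangulated and given an outward normal.

solid part
  facet normal 0.0000 0.0000 -1.0000
    outer loop
      vertex 4.7 11.8 0.0
      vertex 9.7 10.7 0.0
      vertex 12.0 6.0 0.0
    endloop
  endfacet
  facet normal 0.0000 0.0000 -1.0000
    outer loop
      vertex 0.6 8.6 0.0
      vertex 4.7 11.8 0.0
      vertex 12.0 6.0 0.0
    endloop
  endfacet
  facet normal 0.0000 0.0000 -1.0000
    outer loop
      vertex 0.6 3.4 0.0
      vertex 0.6 8.6 0.0
      vertex 12.0 6.0 0.0
    endloop
  endfacet
  facet normal 0.0000 0.0000 -1.0000
    outer loop
      vertex 4.7 0.2 0.0
      vertex 0.6 3.4 0.0
      vertex 12.0 6.0 0.0
    endloop
  endfacet
  facet normal 0.0000 0.0000 -1.0000
    outer loop
      vertex 9.7 1.3 0.0
      vertex 4.7 0.2 0.0
      vertex 12.0 6.0 0.0
    endloop
  endfacet
  facet normal 0.8795 0.4304 0.2030
    outer loop
      vertex 12.0 6.0 0.0
      vertex 9.7 10.7 0.0
      vertex 6.0 6.0 26.0
    endloop
  endfacet
  facet normal 0.2104 0.9563 0.2028
    outer loop
      vertex 9.7 10.7 0.0
      vertex 4.7 11.8 0.0
      vertex 6.0 6.0 26.0
    endloop
  endfacet
  facet normal -0.6025 0.7720 0.2023
    outer loop
      vertex 4.7 11.8 0.0
      vertex 0.6 8.6 0.0
      vertex 6.0 6.0 26.0
    endloop
  endfacet
  facet normal -0.9791 0.0000 0.2034
    outer loop
      vertex 0.6 8.6 0.0
      vertex 0.6 3.4 0.0
      vertex 6.0 6.0 26.0
    endloop
  endfacet
  facet normal -0.6025 -0.7720 0.2023
    outer loop
      vertex 0.6 3.4 0.0
      vertex 4.7 0.2 0.0
      vertex 6.0 6.0 26.0
    endloop
  endfacet
  facet normal 0.2104 -0.9563 0.2028
    outer loop
      vertex 4.7 0.2 0.0
      vertex 9.7 1.3 0.0
      vertex 6.0 6.0 26.0
    endloop
  endfacet
  facet normal 0.8795 -0.4304 0.2030
    outer loop
      vertex 9.7 1.3 0.0
      vertex 12.0 6.0 0.0
      vertex 6.0 6.0 26.0
    endloop
  endfacet
endsolid part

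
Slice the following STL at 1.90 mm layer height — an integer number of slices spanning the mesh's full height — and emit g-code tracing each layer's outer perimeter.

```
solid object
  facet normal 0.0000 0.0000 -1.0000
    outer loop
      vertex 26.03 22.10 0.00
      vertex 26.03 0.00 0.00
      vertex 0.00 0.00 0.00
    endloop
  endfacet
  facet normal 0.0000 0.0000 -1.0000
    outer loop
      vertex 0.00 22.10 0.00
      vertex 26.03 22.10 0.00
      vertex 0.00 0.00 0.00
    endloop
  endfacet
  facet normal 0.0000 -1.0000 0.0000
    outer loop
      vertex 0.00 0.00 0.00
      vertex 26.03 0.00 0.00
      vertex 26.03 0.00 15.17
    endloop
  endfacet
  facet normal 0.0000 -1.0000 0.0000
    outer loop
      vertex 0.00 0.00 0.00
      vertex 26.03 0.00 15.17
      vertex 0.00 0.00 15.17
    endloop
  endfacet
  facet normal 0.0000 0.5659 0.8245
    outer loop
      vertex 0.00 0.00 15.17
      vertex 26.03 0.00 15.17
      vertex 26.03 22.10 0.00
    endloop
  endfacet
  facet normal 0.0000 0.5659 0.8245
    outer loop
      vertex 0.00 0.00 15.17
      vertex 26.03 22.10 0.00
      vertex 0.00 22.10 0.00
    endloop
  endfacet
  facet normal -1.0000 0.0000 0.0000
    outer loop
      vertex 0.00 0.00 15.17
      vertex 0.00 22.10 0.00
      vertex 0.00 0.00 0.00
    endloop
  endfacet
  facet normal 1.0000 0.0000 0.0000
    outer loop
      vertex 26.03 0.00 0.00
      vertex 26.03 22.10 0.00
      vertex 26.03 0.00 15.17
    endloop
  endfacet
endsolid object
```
; perimeter-only toolpath
G21 ; units = mm
G90 ; absolute positioning
G28 ; home
; layer 1
G0 Z1.90
G0 X0.00 Y0.00
G1 X26.03 Y0.00
G1 X26.03 Y19.34
G1 X0.00 Y19.34
G1 X0.00 Y0.00
; layer 2
G0 Z3.79
G0 X0.00 Y0.00
G1 X26.03 Y0.00
G1 X26.03 Y16.58
G1 X0.00 Y16.58
G1 X0.00 Y0.00
; layer 3
G0 Z5.69
G0 X0.00 Y0.00
G1 X26.03 Y0.00
G1 X26.03 Y13.81
G1 X0.00 Y13.81
G1 X0.00 Y0.00
; layer 4
G0 Z7.58
G0 X0.00 Y0.00
G1 X26.03 Y0.00
G1 X26.03 Y11.05
G1 X0.00 Y11.05
G1 X0.00 Y0.00
; layer 5
G0 Z9.48
G0 X0.00 Y0.00
G1 X26.03 Y0.00
G1 X26.03 Y8.29
G1 X0.00 Y8.29
G1 X0.00 Y0.00
; layer 6
G0 Z11.38
G0 X0.00 Y0.00
G1 X26.03 Y0.00
G1 X26.03 Y5.53
G1 X0.00 Y5.53
G1 X0.00 Y0.00
; layer 7
G0 Z13.27
G0 X0.00 Y0.00
G1 X26.03 Y0.00
G1 X26.03 Y2.76
G1 X0.00 Y2.76
G1 X0.00 Y0.00
M2 ; end

The solid is a wedge (ramp): 26 × 22.1 mm base, rising to 15.2 mm along the y=0 edge and sloping linearly to z=0 at y=22.1. Slicing at Δz = 1.90 mm — 8 equal slices spanning the solid's height, so layer i sits at z = i·h/8 — gives 7 non-empty perimeters. Each is a 4-segment closed polygon; G0 lifts to the layer z and rapids to the start vertex, then G1 traces the edges. The cross-section shrinks linearly with z (the slice at the apex is degenerate and omitted).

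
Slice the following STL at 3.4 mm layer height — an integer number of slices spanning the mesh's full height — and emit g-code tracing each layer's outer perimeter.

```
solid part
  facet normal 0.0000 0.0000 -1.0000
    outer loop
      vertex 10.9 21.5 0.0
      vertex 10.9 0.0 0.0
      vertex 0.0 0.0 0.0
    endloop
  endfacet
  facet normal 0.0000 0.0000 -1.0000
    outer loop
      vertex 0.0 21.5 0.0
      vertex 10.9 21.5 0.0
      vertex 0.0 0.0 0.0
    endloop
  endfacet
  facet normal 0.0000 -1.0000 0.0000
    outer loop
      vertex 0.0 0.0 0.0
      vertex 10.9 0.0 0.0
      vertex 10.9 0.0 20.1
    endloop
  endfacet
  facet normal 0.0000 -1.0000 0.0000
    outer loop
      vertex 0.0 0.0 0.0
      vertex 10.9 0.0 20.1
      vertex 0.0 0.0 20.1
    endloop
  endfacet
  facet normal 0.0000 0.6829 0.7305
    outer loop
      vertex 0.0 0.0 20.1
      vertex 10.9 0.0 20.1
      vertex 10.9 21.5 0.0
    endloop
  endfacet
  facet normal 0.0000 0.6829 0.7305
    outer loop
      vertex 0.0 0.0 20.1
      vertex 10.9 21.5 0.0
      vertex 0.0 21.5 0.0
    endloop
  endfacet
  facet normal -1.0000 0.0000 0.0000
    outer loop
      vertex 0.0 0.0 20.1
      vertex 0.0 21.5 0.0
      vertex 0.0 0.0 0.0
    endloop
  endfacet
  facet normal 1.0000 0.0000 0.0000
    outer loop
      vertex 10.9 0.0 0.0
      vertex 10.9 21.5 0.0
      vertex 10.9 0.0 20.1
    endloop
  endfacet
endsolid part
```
; perimeter-only toolpath
G21 ; units = mm
G90 ; absolute positioning
G28 ; home
; layer 1
G0 Z3.4
G0 X0.0 Y0.0
G1 X10.9 Y0.0
G1 X10.9 Y17.9
G1 X0.0 Y17.9
G1 X0.0 Y0.0
; layer 2
G0 Z6.7
G0 X0.0 Y0.0
G1 X10.9 Y0.0
G1 X10.9 Y14.3
G1 X0.0 Y14.3
G1 X0.0 Y0.0
; layer 3
G0 Z10.1
G0 X0.0 Y0.0
G1 X10.9 Y0.0
G1 X10.9 Y10.8
G1 X0.0 Y10.8
G1 X0.0 Y0.0
; layer 4
G0 Z13.4
G0 X0.0 Y0.0
G1 X10.9 Y0.0
G1 X10.9 Y7.2
G1 X0.0 Y7.2
G1 X0.0 Y0.0
; layer 5
G0 Z16.8
G0 X0.0 Y0.0
G1 X10.9 Y0.0
G1 X10.9 Y3.6
G1 X0.0 Y3.6
G1 X0.0 Y0.0
M2 ; end

The solid is a wedge (ramp): 10.9 × 21.5 mm base, rising to 20.1 mm along the y=0 edge and sloping linearly to z=0 at y=21.5. Slicing at Δz = 3.4 mm — 6 equal slices spanning the solid's height, so layer i sits at z = i·h/6 — gives 5 non-empty perimeters. Each is a 4-segment closed polygon; G0 lifts to the layer z and rapids to the start vertex, then G1 traces the edges. The cross-section shrinks linearly with z (the slice at the apex is degenerate and omitted).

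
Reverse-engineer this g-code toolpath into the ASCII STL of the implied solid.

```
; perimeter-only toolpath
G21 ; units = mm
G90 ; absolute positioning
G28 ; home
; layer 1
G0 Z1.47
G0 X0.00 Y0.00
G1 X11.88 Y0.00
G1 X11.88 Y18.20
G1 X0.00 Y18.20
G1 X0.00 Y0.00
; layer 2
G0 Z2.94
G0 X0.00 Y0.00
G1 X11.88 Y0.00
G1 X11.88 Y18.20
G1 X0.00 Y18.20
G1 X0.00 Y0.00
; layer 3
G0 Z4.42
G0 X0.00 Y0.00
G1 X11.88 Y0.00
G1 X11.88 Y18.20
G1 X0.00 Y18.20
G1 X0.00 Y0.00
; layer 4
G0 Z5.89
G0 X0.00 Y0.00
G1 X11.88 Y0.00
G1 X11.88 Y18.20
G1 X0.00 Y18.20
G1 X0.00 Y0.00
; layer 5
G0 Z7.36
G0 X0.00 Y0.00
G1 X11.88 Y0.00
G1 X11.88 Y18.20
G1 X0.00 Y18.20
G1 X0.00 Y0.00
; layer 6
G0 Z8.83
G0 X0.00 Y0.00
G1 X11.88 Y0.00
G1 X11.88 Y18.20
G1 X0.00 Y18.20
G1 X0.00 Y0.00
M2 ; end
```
solid part
  facet normal 0.0000 0.0000 -1.0000
    outer loop
      vertex 11.88 18.20 0.00
      vertex 11.88 0.00 0.00
      vertex 0.00 0.00 0.00
    endloop
  endfacet
  facet normal 0.0000 0.0000 -1.0000
    outer loop
      vertex 0.00 18.20 0.00
      vertex 11.88 18.20 0.00
      vertex 0.00 0.00 0.00
    endloop
  endfacet
  facet normal 0.0000 0.0000 1.0000
    outer loop
      vertex 0.00 0.00 8.83
      vertex 11.88 0.00 8.83
      vertex 11.88 18.20 8.83
    endloop
  endfacet
  facet normal 0.0000 0.0000 1.0000
    outer loop
      vertex 0.00 0.00 8.83
      vertex 11.88 18.20 8.83
      vertex 0.00 18.20 8.83
    endloop
  endfacet
  facet normal 0.0000 -1.0000 0.0000
    outer loop
      vertex 0.00 0.00 0.00
      vertex 11.88 0.00 0.00
      vertex 11.88 0.00 8.83
    endloop
  endfacet
  facet normal 0.0000 -1.0000 0.0000
    outer loop
      vertex 0.00 0.00 0.00
      vertex 11.88 0.00 8.83
      vertex 0.00 0.00 8.83
    endloop
  endfacet
  facet normal 0.0000 1.0000 0.0000
    outer loop
      vertex 11.88 18.20 8.83
      vertex 11.88 18.20 0.00
      vertex 0.00 18.20 0.00
    endloop
  endfacet
  facet normal 0.0000 1.0000 0.0000
    outer loop
      vertex 0.00 18.20 8.83
      vertex 11.88 18.20 8.83
      vertex 0.00 18.20 0.00
    endloop
  endfacet
  facet normal -1.0000 0.0000 0.0000
    outer loop
      vertex 0.00 18.20 8.83
      vertex 0.00 18.20 0.00
      vertex 0.00 0.00 0.00
    endloop
  endfacet
  facet normal -1.0000 0.0000 0.0000
    outer loop
      vertex 0.00 0.00 8.83
      vertex 0.00 18.20 8.83
      vertex 0.00 0.00 0.00
    endloop
  endfacet
  facet normal 1.0000 0.0000 0.0000
    outer loop
      vertex 11.88 0.00 0.00
      vertex 11.88 18.20 0.00
      vertex 11.88 18.20 8.83
    endloop
  endfacet
  facet normal 1.0000 0.0000 0.0000
    outer loop
      vertex 11.88 0.00 0.00
      vertex 11.88 18.20 8.83
      vertex 11.88 0.00 8.83
    endloop
  endfacet
endsolid part

The G0 Z moves step by Δz≈1.47 mm. Every layer's G1 loop is the same polygon, so the solid is a straight extrusion of it from z=0 to z≈8.83. Closing with flat bottom and top caps and triangulating gives 12 facets — a rectangular box, roughly 11.9 × 18.2 mm footprint and 8.83 mm tall.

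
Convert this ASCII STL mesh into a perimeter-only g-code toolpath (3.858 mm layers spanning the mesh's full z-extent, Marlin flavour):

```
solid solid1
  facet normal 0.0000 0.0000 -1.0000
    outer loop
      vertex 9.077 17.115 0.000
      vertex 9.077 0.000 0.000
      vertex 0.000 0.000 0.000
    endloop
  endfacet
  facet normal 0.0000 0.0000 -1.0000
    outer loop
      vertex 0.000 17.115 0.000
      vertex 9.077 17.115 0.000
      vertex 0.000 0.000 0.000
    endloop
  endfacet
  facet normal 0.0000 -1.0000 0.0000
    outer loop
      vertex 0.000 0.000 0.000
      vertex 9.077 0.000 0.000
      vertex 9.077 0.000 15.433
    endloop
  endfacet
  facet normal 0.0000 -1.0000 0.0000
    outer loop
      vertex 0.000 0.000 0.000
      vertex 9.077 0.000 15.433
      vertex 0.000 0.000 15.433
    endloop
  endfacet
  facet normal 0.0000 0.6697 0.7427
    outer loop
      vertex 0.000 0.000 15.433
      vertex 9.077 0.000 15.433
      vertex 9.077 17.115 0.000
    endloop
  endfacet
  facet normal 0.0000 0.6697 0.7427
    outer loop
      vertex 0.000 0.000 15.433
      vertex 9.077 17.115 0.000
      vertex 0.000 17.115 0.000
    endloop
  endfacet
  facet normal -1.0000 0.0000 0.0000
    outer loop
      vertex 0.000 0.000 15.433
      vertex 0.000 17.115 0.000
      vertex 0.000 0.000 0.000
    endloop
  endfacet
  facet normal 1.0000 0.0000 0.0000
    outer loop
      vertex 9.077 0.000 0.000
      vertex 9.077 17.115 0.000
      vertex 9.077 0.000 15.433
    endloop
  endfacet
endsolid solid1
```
; perimeter-only toolpath
G21 ; units = mm
G90 ; absolute positioning
G28 ; home
; layer 1
G0 Z3.858
G0 X0.000 Y0.000
G1 X9.077 Y0.000
G1 X9.077 Y12.836
G1 X0.000 Y12.836
G1 X0.000 Y0.000
; layer 2
G0 Z7.716
G0 X0.000 Y0.000
G1 X9.077 Y0.000
G1 X9.077 Y8.557
G1 X0.000 Y8.557
G1 X0.000 Y0.000
; layer 3
G0 Z11.575
G0 X0.000 Y0.000
G1 X9.077 Y0.000
G1 X9.077 Y4.279
G1 X0.000 Y4.279
G1 X0.000 Y0.000
M2 ; end

The solid is a wedge (ramp): 9.08 × 17.1 mm base, rising to 15.4 mm along the y=0 edge and sloping linearly to z=0 at y=17.1. Slicing at Δz = 3.858 mm — 4 equal slices spanning the solid's height, so layer i sits at z = i·h/4 — gives 3 non-empty perimeters. Each is a 4-segment closed polygon; G0 lifts to the layer z and rapids to the start vertex, then G1 traces the edges. The cross-section shrinks linearly with z (the slice at the apex is degenerate and omitted).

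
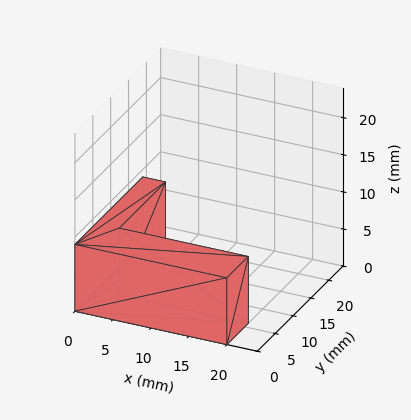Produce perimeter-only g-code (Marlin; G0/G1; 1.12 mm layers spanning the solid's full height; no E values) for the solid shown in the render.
Reading the render: the shape is an L-shaped prism: outer 20 × 19 mm, arm thicknesses ≈ 6 mm (horizontal) and 3 mm (vertical), extruded 9 mm in z (dimensions read to the nearest mm from the axis ticks). For the g-code, the solid's height is divided into equal slices at the stated Δz and each level perimeter traced with G1 moves after a G0 lift.

; perimeter-only toolpath
G21 ; units = mm
G90 ; absolute positioning
G28 ; home
; layer 1
G0 Z1.12
G0 X0.00 Y0.00
G1 X20.00 Y0.00
G1 X20.00 Y6.00
G1 X3.00 Y6.00
G1 X3.00 Y19.00
G1 X0.00 Y19.00
G1 X0.00 Y0.00
; layer 2
G0 Z2.25
G0 X0.00 Y0.00
G1 X20.00 Y0.00
G1 X20.00 Y6.00
G1 X3.00 Y6.00
G1 X3.00 Y19.00
G1 X0.00 Y19.00
G1 X0.00 Y0.00
; layer 3
G0 Z3.38
G0 X0.00 Y0.00
G1 X20.00 Y0.00
G1 X20.00 Y6.00
G1 X3.00 Y6.00
G1 X3.00 Y19.00
G1 X0.00 Y19.00
G1 X0.00 Y0.00
; layer 4
G0 Z4.50
G0 X0.00 Y0.00
G1 X20.00 Y0.00
G1 X20.00 Y6.00
G1 X3.00 Y6.00
G1 X3.00 Y19.00
G1 X0.00 Y19.00
G1 X0.00 Y0.00
; layer 5
G0 Z5.62
G0 X0.00 Y0.00
G1 X20.00 Y0.00
G1 X20.00 Y6.00
G1 X3.00 Y6.00
G1 X3.00 Y19.00
G1 X0.00 Y19.00
G1 X0.00 Y0.00
; layer 6
G0 Z6.75
G0 X0.00 Y0.00
G1 X20.00 Y0.00
G1 X20.00 Y6.00
G1 X3.00 Y6.00
G1 X3.00 Y19.00
G1 X0.00 Y19.00
G1 X0.00 Y0.00
; layer 7
G0 Z7.88
G0 X0.00 Y0.00
G1 X20.00 Y0.00
G1 X20.00 Y6.00
G1 X3.00 Y6.00
G1 X3.00 Y19.00
G1 X0.00 Y19.00
G1 X0.00 Y0.00
; layer 8
G0 Z9.00
G0 X0.00 Y0.00
G1 X20.00 Y0.00
G1 X20.00 Y6.00
G1 X3.00 Y6.00
G1 X3.00 Y19.00
G1 X0.00 Y19.00
G1 X0.00 Y0.00
M2 ; end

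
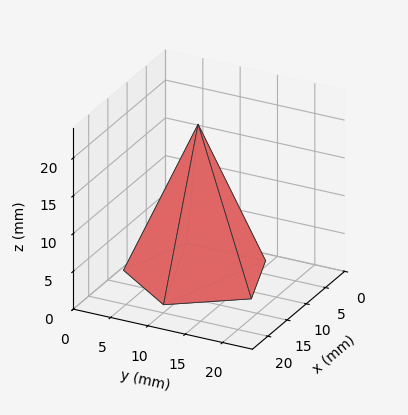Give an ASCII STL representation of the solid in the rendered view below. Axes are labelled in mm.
Reading the render: the shape is a regular 5-sided pyramid, base circumscribed radius ≈ 9 mm, apex at z ≈ 20 mm (dimensions read to the nearest mm from the axis ticks). For the STL, each face is triangulated and given an outward normal.

solid part
  facet normal 0.0000 0.0000 -1.0000
    outer loop
      vertex 1.719 14.290 0.000
      vertex 11.781 17.560 0.000
      vertex 18.000 9.000 0.000
    endloop
  endfacet
  facet normal 0.0000 0.0000 -1.0000
    outer loop
      vertex 1.719 3.710 0.000
      vertex 1.719 14.290 0.000
      vertex 18.000 9.000 0.000
    endloop
  endfacet
  facet normal 0.0000 0.0000 -1.0000
    outer loop
      vertex 11.781 0.440 0.000
      vertex 1.719 3.710 0.000
      vertex 18.000 9.000 0.000
    endloop
  endfacet
  facet normal 0.7602 0.5523 0.3421
    outer loop
      vertex 18.000 9.000 0.000
      vertex 11.781 17.560 0.000
      vertex 9.000 9.000 20.000
    endloop
  endfacet
  facet normal -0.2904 0.8937 0.3421
    outer loop
      vertex 11.781 17.560 0.000
      vertex 1.719 14.290 0.000
      vertex 9.000 9.000 20.000
    endloop
  endfacet
  facet normal -0.9397 0.0000 0.3421
    outer loop
      vertex 1.719 14.290 0.000
      vertex 1.719 3.710 0.000
      vertex 9.000 9.000 20.000
    endloop
  endfacet
  facet normal -0.2904 -0.8937 0.3421
    outer loop
      vertex 1.719 3.710 0.000
      vertex 11.781 0.440 0.000
      vertex 9.000 9.000 20.000
    endloop
  endfacet
  facet normal 0.7602 -0.5523 0.3421
    outer loop
      vertex 11.781 0.440 0.000
      vertex 18.000 9.000 0.000
      vertex 9.000 9.000 20.000
    endloop
  endfacet
endsolid part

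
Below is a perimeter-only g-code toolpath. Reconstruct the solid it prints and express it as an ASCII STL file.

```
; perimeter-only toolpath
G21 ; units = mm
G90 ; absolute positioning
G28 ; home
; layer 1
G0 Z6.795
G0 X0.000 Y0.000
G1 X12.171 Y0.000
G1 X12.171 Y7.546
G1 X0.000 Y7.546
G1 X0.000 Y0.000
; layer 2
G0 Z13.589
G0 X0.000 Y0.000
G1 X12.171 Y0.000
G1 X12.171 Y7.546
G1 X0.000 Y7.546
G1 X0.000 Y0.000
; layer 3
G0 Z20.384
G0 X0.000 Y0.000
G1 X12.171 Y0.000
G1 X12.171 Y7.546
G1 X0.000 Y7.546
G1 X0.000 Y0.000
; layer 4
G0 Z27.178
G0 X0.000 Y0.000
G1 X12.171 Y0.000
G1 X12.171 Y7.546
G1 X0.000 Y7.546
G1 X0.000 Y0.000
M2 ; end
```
solid part
  facet normal 0.0000 0.0000 -1.0000
    outer loop
      vertex 12.171 7.546 0.000
      vertex 12.171 0.000 0.000
      vertex 0.000 0.000 0.000
    endloop
  endfacet
  facet normal 0.0000 0.0000 -1.0000
    outer loop
      vertex 0.000 7.546 0.000
      vertex 12.171 7.546 0.000
      vertex 0.000 0.000 0.000
    endloop
  endfacet
  facet normal 0.0000 0.0000 1.0000
    outer loop
      vertex 0.000 0.000 27.178
      vertex 12.171 0.000 27.178
      vertex 12.171 7.546 27.178
    endloop
  endfacet
  facet normal 0.0000 0.0000 1.0000
    outer loop
      vertex 0.000 0.000 27.178
      vertex 12.171 7.546 27.178
      vertex 0.000 7.546 27.178
    endloop
  endfacet
  facet normal 0.0000 -1.0000 0.0000
    outer loop
      vertex 0.000 0.000 0.000
      vertex 12.171 0.000 0.000
      vertex 12.171 0.000 27.178
    endloop
  endfacet
  facet normal 0.0000 -1.0000 0.0000
    outer loop
      vertex 0.000 0.000 0.000
      vertex 12.171 0.000 27.178
      vertex 0.000 0.000 27.178
    endloop
  endfacet
  facet normal 0.0000 1.0000 0.0000
    outer loop
      vertex 12.171 7.546 27.178
      vertex 12.171 7.546 0.000
      vertex 0.000 7.546 0.000
    endloop
  endfacet
  facet normal 0.0000 1.0000 0.0000
    outer loop
      vertex 0.000 7.546 27.178
      vertex 12.171 7.546 27.178
      vertex 0.000 7.546 0.000
    endloop
  endfacet
  facet normal -1.0000 0.0000 0.0000
    outer loop
      vertex 0.000 7.546 27.178
      vertex 0.000 7.546 0.000
      vertex 0.000 0.000 0.000
    endloop
  endfacet
  facet normal -1.0000 0.0000 0.0000
    outer loop
      vertex 0.000 0.000 27.178
      vertex 0.000 7.546 27.178
      vertex 0.000 0.000 0.000
    endloop
  endfacet
  facet normal 1.0000 0.0000 0.0000
    outer loop
      vertex 12.171 0.000 0.000
      vertex 12.171 7.546 0.000
      vertex 12.171 7.546 27.178
    endloop
  endfacet
  facet normal 1.0000 0.0000 0.0000
    outer loop
      vertex 12.171 0.000 0.000
      vertex 12.171 7.546 27.178
      vertex 12.171 0.000 27.178
    endloop
  endfacet
endsolid part

The G0 Z moves step by Δz≈6.795 mm. Every layer's G1 loop is the same polygon, so the solid is a straight extrusion of it from z=0 to z≈27.2. Closing with flat bottom and top caps and triangulating gives 12 facets — a rectangular box, roughly 12.2 × 7.55 mm footprint and 27.2 mm tall.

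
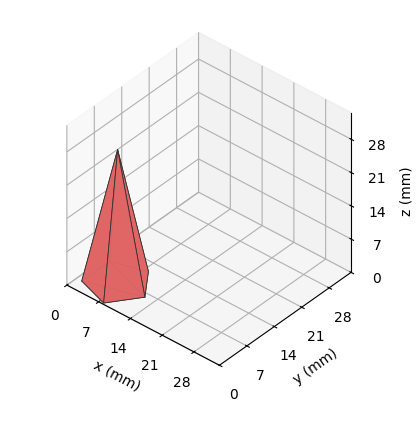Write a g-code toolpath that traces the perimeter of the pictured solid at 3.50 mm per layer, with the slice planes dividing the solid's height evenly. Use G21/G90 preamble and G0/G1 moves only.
Reading the render: the shape is a regular 5-sided pyramid, base circumscribed radius ≈ 6 mm, apex at z ≈ 28 mm (dimensions read to the nearest mm from the axis ticks). For the g-code, the solid's height is divided into equal slices at the stated Δz and each level perimeter traced with G1 moves after a G0 lift.

; perimeter-only toolpath
G21 ; units = mm
G90 ; absolute positioning
G28 ; home
; layer 1
G0 Z3.50
G0 X11.25 Y6.00
G1 X7.62 Y11.00
G1 X1.76 Y9.09
G1 X1.76 Y2.91
G1 X7.62 Y1.00
G1 X11.25 Y6.00
; layer 2
G0 Z7.00
G0 X10.50 Y6.00
G1 X7.39 Y10.28
G1 X2.36 Y8.65
G1 X2.36 Y3.35
G1 X7.39 Y1.72
G1 X10.50 Y6.00
; layer 3
G0 Z10.50
G0 X9.75 Y6.00
G1 X7.16 Y9.57
G1 X2.97 Y8.21
G1 X2.97 Y3.79
G1 X7.16 Y2.43
G1 X9.75 Y6.00
; layer 4
G0 Z14.00
G0 X9.00 Y6.00
G1 X6.92 Y8.86
G1 X3.58 Y7.76
G1 X3.58 Y4.24
G1 X6.92 Y3.15
G1 X9.00 Y6.00
; layer 5
G0 Z17.50
G0 X8.25 Y6.00
G1 X6.69 Y8.14
G1 X4.18 Y7.32
G1 X4.18 Y4.68
G1 X6.69 Y3.86
G1 X8.25 Y6.00
; layer 6
G0 Z21.00
G0 X7.50 Y6.00
G1 X6.46 Y7.43
G1 X4.79 Y6.88
G1 X4.79 Y5.12
G1 X6.46 Y4.57
G1 X7.50 Y6.00
; layer 7
G0 Z24.50
G0 X6.75 Y6.00
G1 X6.23 Y6.71
G1 X5.39 Y6.44
G1 X5.39 Y5.56
G1 X6.23 Y5.29
G1 X6.75 Y6.00
M2 ; end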